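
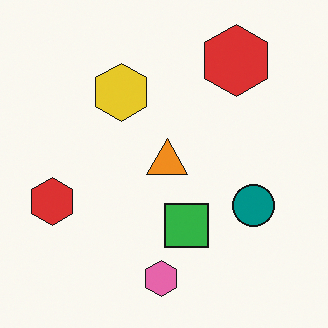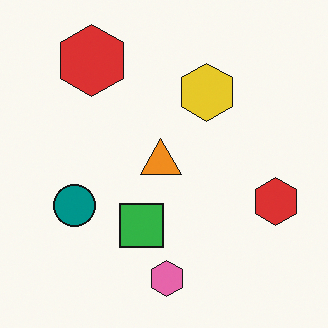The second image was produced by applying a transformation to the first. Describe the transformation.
The transformation is: flipped horizontally (left ↔ right).

The teal circle is in the right of the first image and the left of the second — shapes on opposite sides of the vertical midline have swapped in a mirror flip.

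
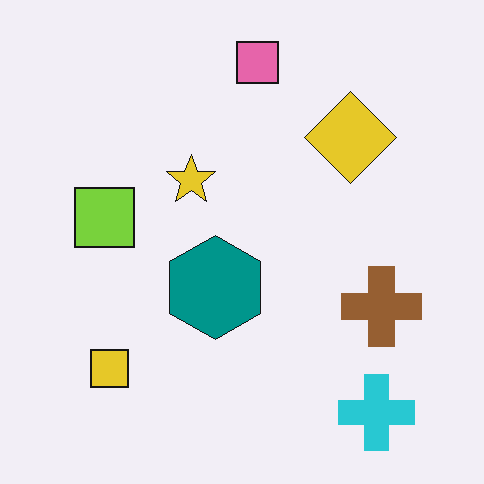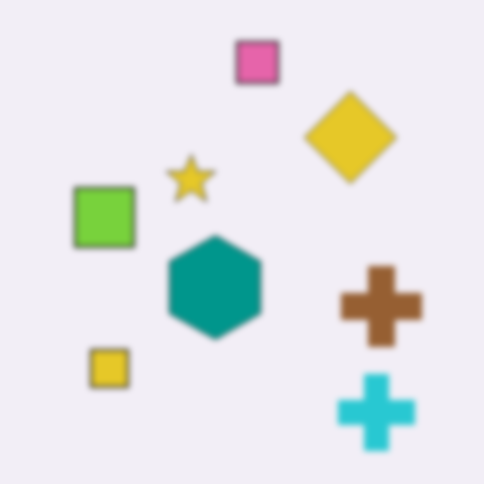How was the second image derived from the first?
The transformation is: noticeably gaussian-blurred.

Shape edges and outlines are uniformly softened across the whole image.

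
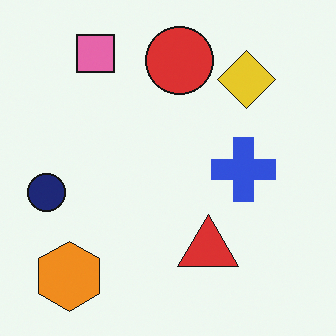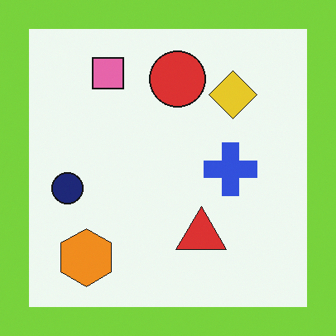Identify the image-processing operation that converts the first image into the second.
Framed with a lime border.

A solid lime frame runs around the edge of the second image, with the content slightly shrunk inside it.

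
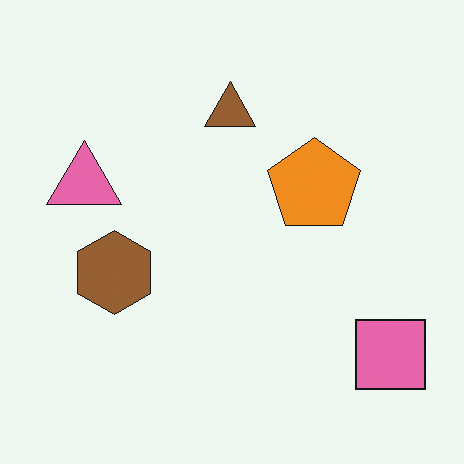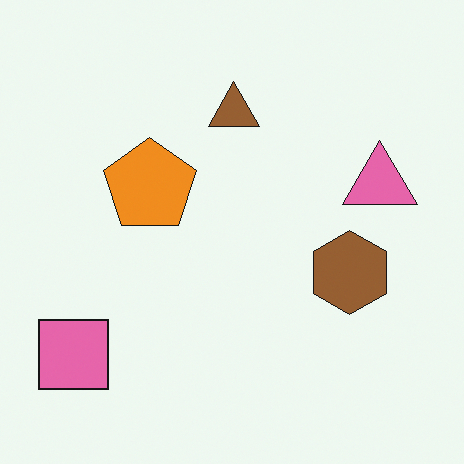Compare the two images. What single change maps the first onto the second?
Flipped horizontally (left ↔ right).

The pink square is in the bottom-right of the first image and the bottom-left of the second — shapes on opposite sides of the vertical midline have swapped in a mirror flip.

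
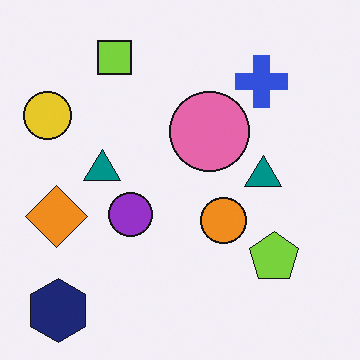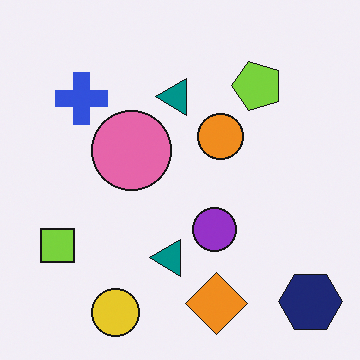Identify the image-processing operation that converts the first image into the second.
The image was rotated 90° counter-clockwise.

The navy hexagon sits in the bottom-left of the first image and the bottom-right of the second — consistent with a whole-image 90° counter-clockwise rotation.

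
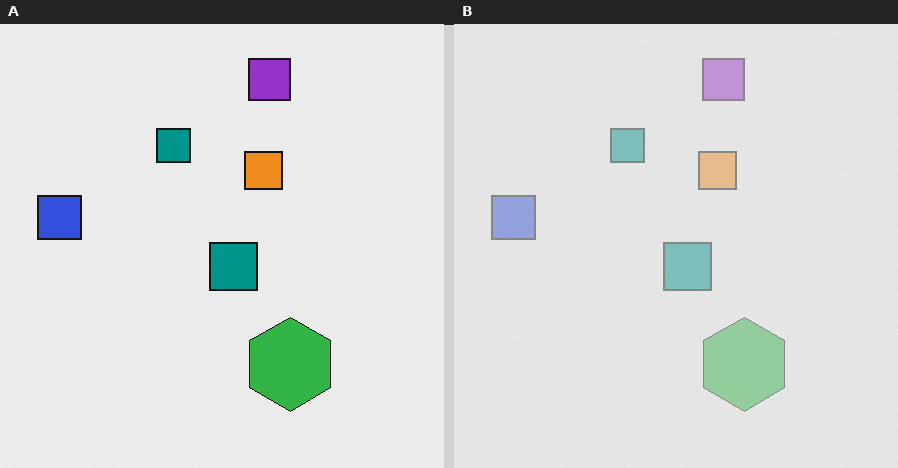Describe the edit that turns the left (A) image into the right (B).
This is the original image given much lower contrast.

Tones are pushed toward mid-grey across the whole image — a global contrast change.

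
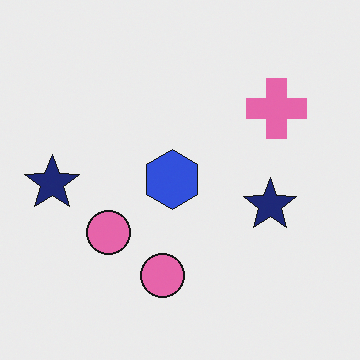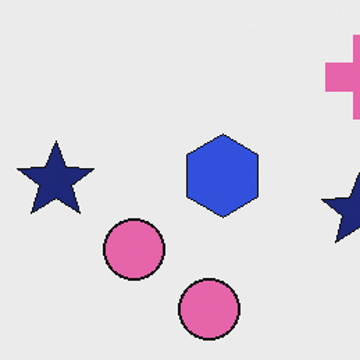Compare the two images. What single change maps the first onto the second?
This is the original image cropped slightly and scaled back up.

The visible shapes are larger and the field of view is narrower; shapes near the original edges may be partly or wholly outside the frame — a crop-and-rescale.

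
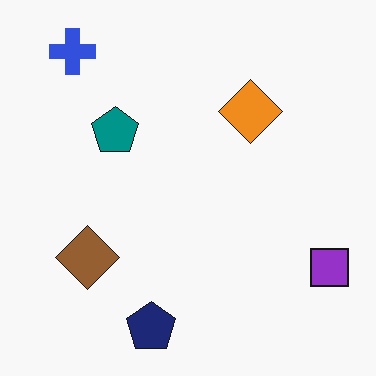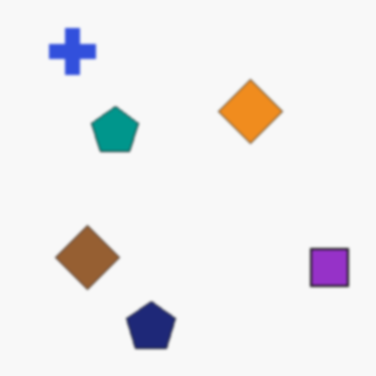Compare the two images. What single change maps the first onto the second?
The transformation is: lightly blurred.

Shape edges and outlines are uniformly softened across the whole image.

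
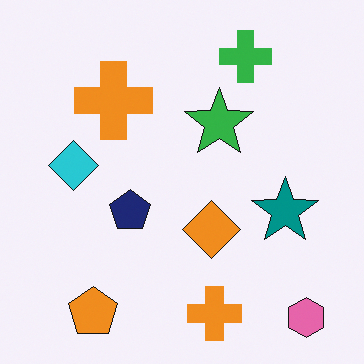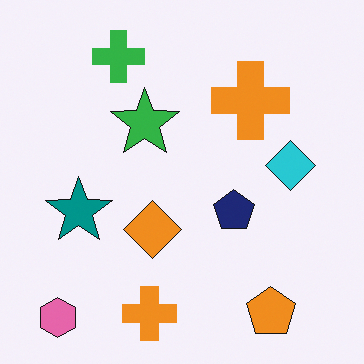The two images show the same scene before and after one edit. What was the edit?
The transformation is: flipped horizontally (left ↔ right).

The pink hexagon is in the bottom-right of the first image and the bottom-left of the second — shapes on opposite sides of the vertical midline have swapped in a mirror flip.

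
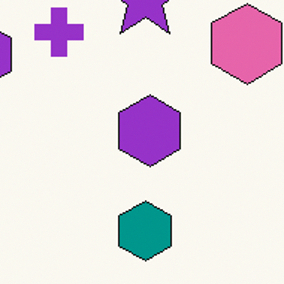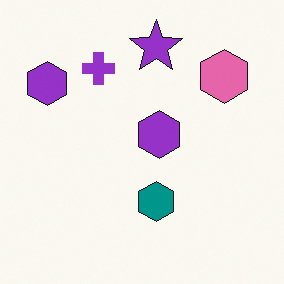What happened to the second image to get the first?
The first image is the second cropped to a modestly smaller region and rescaled.

The visible shapes are larger and the field of view is narrower; shapes near the original edges may be partly or wholly outside the frame — a crop-and-rescale.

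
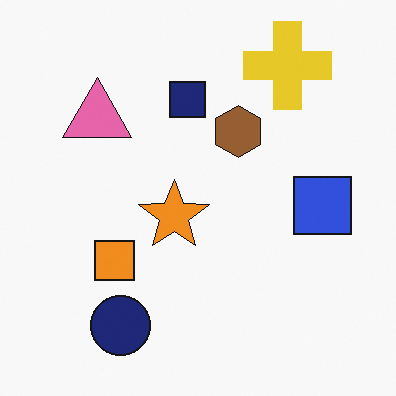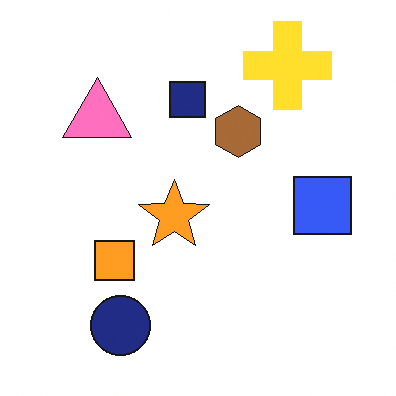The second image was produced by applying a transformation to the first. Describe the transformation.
Brightened a little.

Every pixel — background and shapes alike — is uniformly brightened.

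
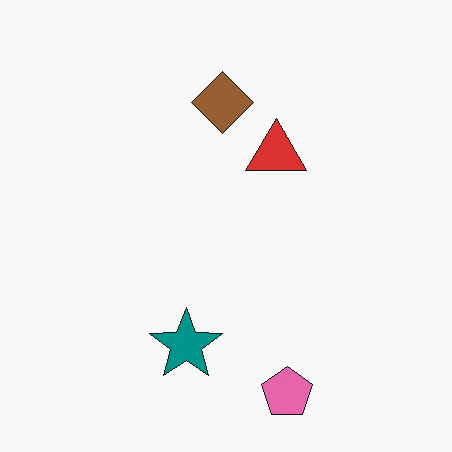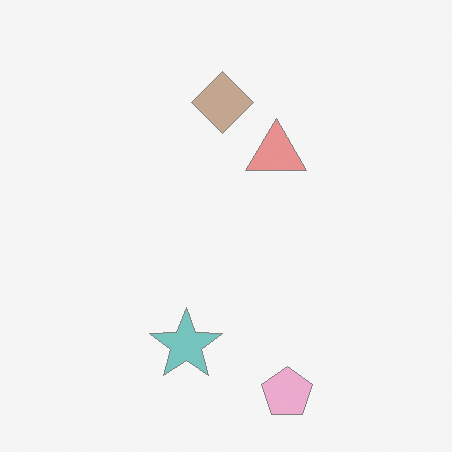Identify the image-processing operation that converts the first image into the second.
The image was given much lower contrast.

Tones are pushed toward mid-grey across the whole image — a global contrast change.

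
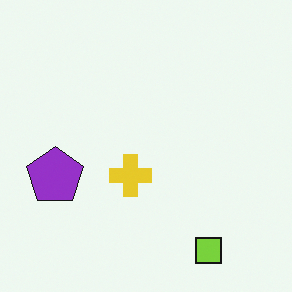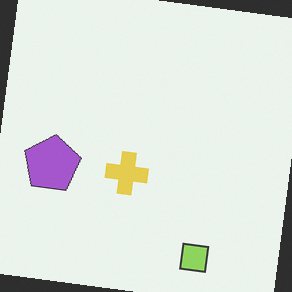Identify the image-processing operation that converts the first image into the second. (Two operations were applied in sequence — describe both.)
Rotated clockwise by a slight angle, then given slightly reduced contrast.

Every shape is tilted by the same angle and the image corners show triangular fill wedges — a whole-image rotation by a non-right angle. Tones are pushed toward mid-grey across the whole image — a global contrast change.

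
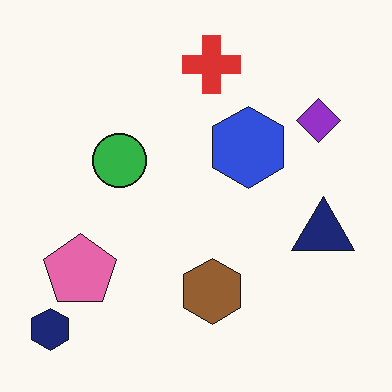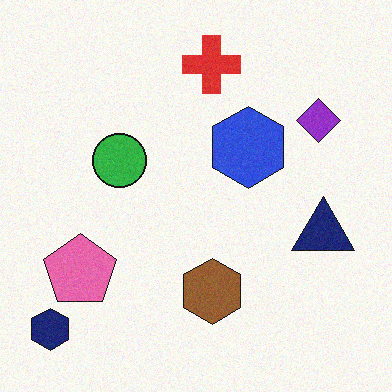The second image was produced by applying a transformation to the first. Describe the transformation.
The transformation is: degraded with a light layer of grain.

Random speckle covers the whole image, including the flat background.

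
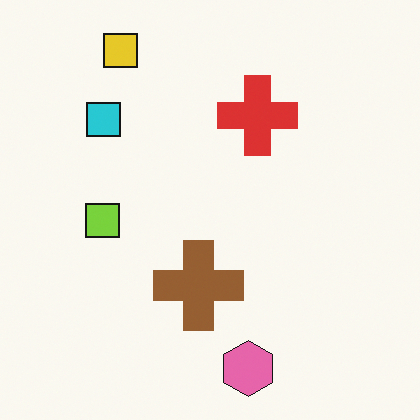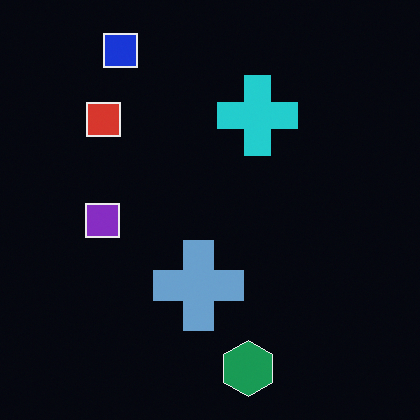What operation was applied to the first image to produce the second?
Color-inverted (negative).

The light background has become dark and every shape's color is its complement — a photographic negative.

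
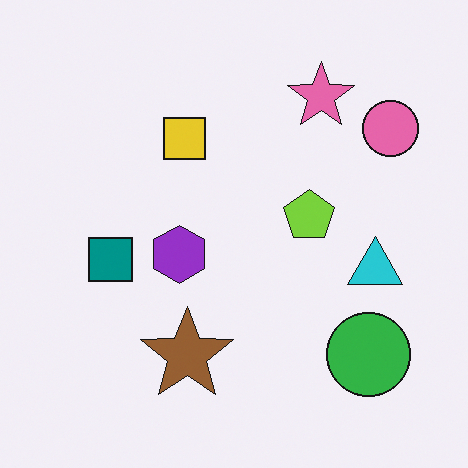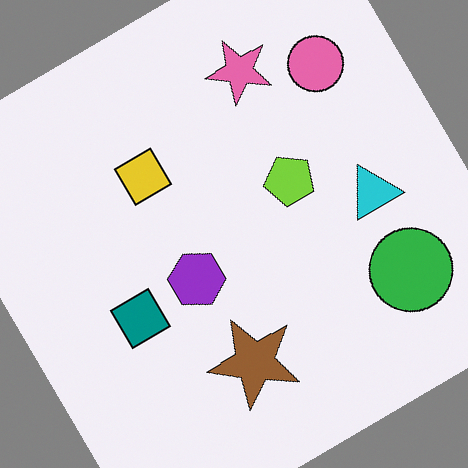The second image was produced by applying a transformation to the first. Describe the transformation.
It was rotated counter-clockwise by a large amount — several tens of degrees.

Every shape is tilted by the same angle and the image corners show triangular fill wedges — a whole-image rotation by a non-right angle.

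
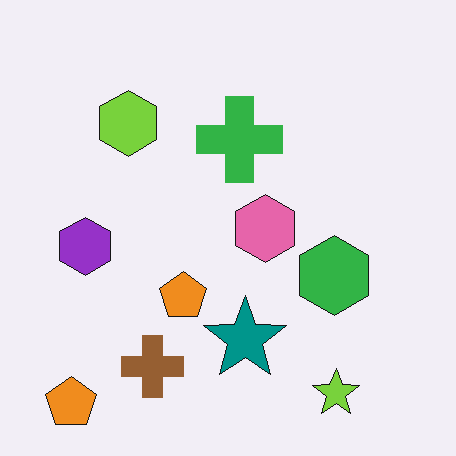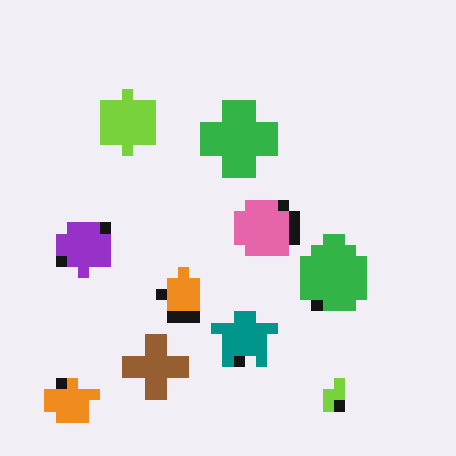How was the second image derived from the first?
It was coarsely pixelated.

Shapes are reduced to large square blocks; fine edges and outlines are lost — a downscale-then-upscale (mosaic) effect.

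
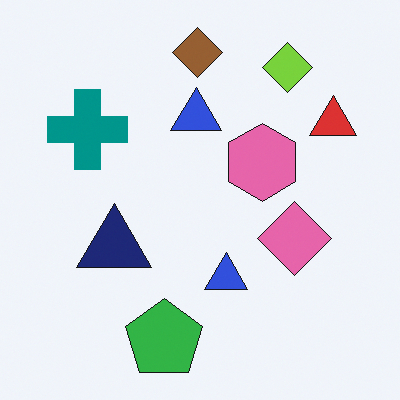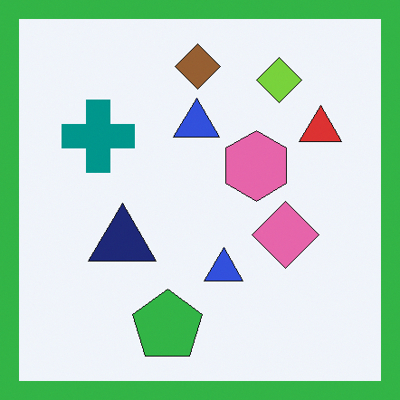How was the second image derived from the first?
The second image is the first framed with a green border.

A solid green frame runs around the edge of the second image, with the content slightly shrunk inside it.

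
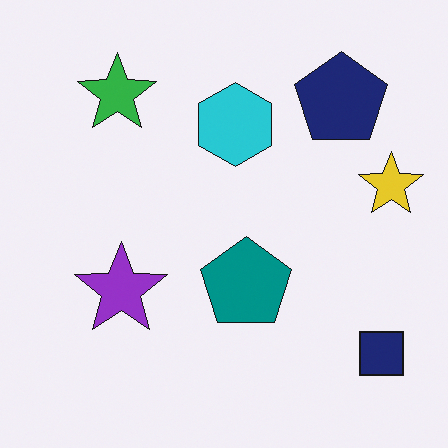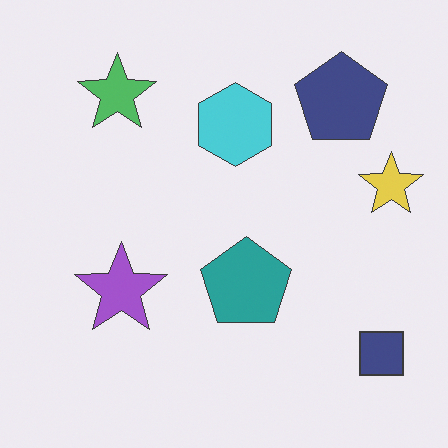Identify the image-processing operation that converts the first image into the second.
Given slightly reduced contrast.

Tones are pushed toward mid-grey across the whole image — a global contrast change.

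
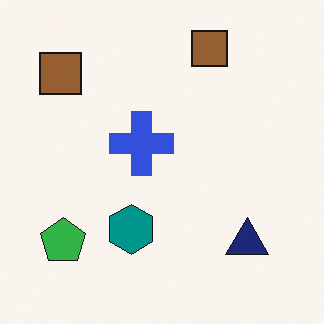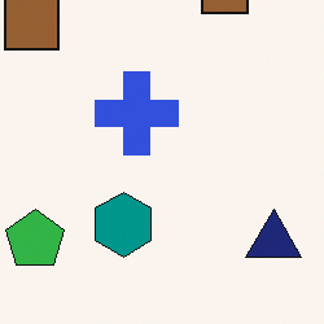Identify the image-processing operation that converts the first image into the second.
The second image is the first cropped slightly and scaled back up.

The visible shapes are larger and the field of view is narrower; shapes near the original edges may be partly or wholly outside the frame — a crop-and-rescale.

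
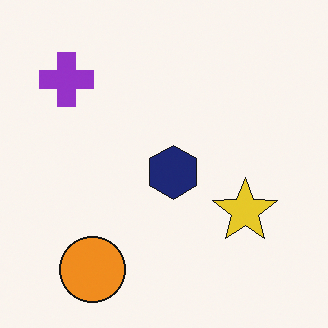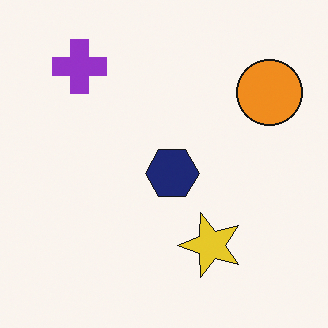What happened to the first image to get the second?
The second image is the first transposed (reflected across the top-left ↔ bottom-right diagonal).

Shapes have swapped their row and column positions — what was in the top-right is now in the bottom-left — a diagonal reflection.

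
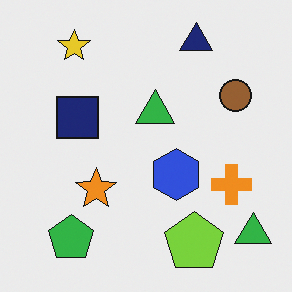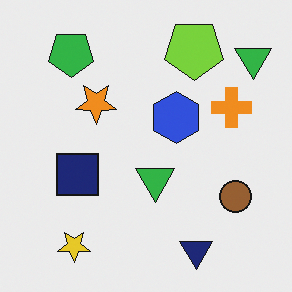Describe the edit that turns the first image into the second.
It was flipped vertically (top ↔ bottom).

The navy triangle is in the top-right of the first image and the bottom-right of the second — shapes on opposite sides of the horizontal midline have swapped in a mirror flip.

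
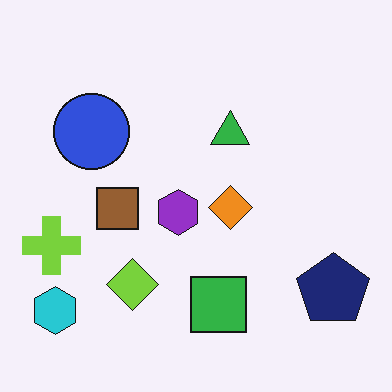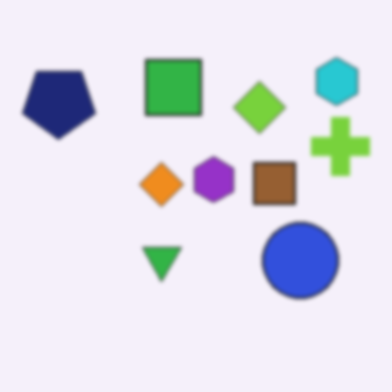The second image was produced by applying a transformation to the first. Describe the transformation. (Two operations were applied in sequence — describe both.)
This is the original image rotated 180°, then lightly blurred.

The cyan hexagon sits in the bottom-left of the first image and the top-right of the second — consistent with a whole-image 180° rotation. Shape edges and outlines are uniformly softened across the whole image.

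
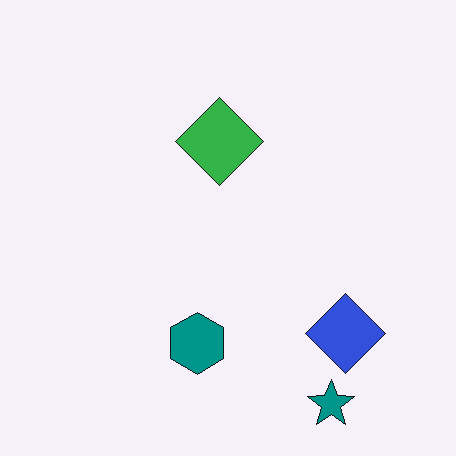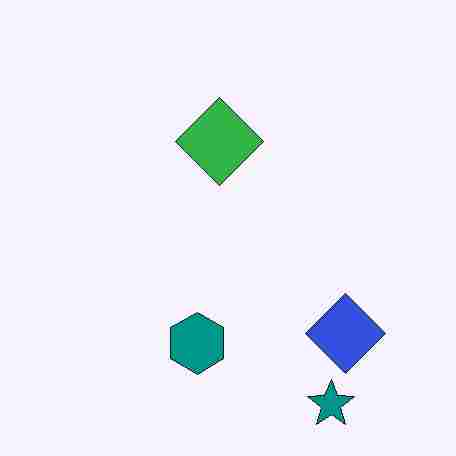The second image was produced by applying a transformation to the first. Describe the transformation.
The transformation is: heavily JPEG-compressed with obvious blocking artifacts.

Blocky 8×8 compression artifacts appear around shape edges and the flat background shows ringing — characteristic JPEG degradation.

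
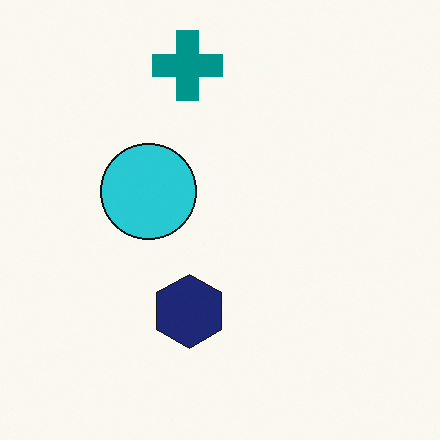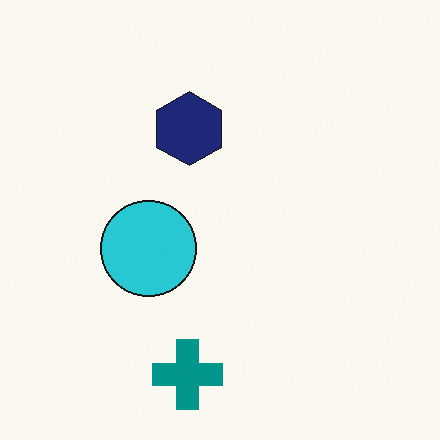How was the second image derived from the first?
Flipped vertically (top ↔ bottom).

The teal cross is in the top of the first image and the bottom of the second — shapes on opposite sides of the horizontal midline have swapped in a mirror flip.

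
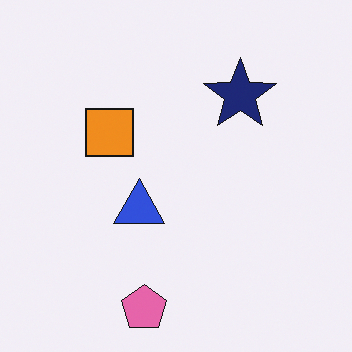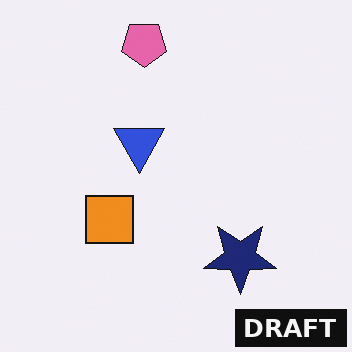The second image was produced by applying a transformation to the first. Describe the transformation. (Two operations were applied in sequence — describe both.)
The image was flipped vertically (top ↔ bottom), then watermarked with the text "DRAFT" in the lower-right corner.

The pink pentagon is in the bottom of the first image and the top of the second — shapes on opposite sides of the horizontal midline have swapped in a mirror flip. A dark label reading "DRAFT" appears in the lower-right corner.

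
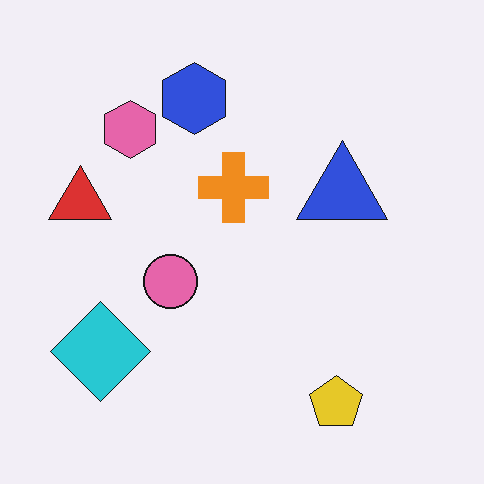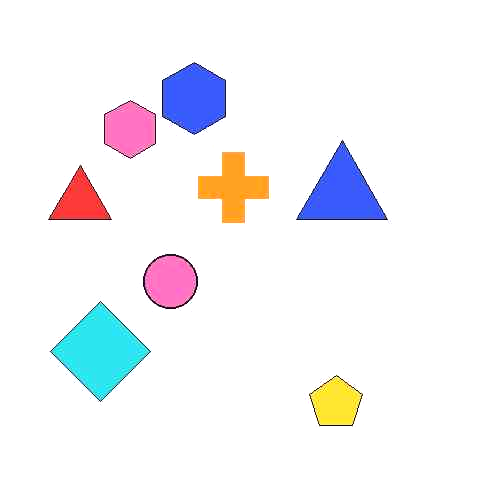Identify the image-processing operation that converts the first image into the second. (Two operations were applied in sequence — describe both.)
It was JPEG-compressed with visible artifacts, then brightened a little.

Blocky 8×8 compression artifacts appear around shape edges and the flat background shows ringing — characteristic JPEG degradation. Every pixel — background and shapes alike — is uniformly brightened.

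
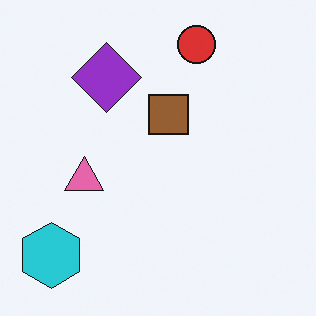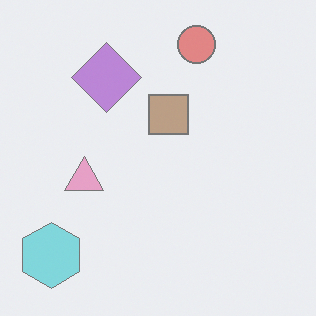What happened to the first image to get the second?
The image was washed out (contrast reduced).

Tones are pushed toward mid-grey across the whole image — a global contrast change.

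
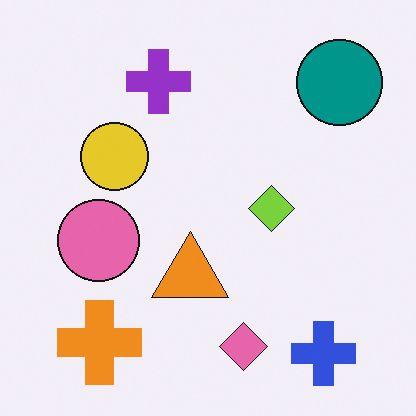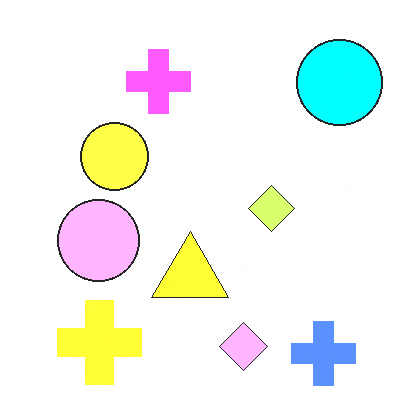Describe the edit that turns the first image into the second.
The transformation is: substantially brightened.

Every pixel — background and shapes alike — is uniformly brightened.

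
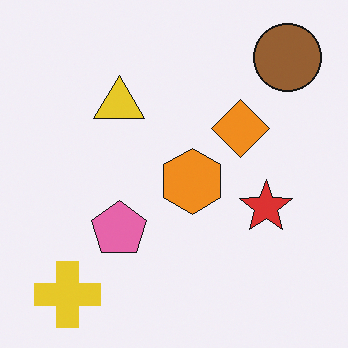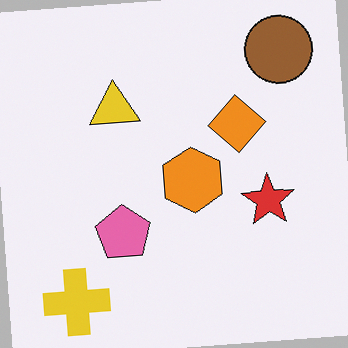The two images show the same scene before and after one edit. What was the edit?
The second image is the first rotated counter-clockwise by a slight angle.

Every shape is tilted by the same angle and the image corners show triangular fill wedges — a whole-image rotation by a non-right angle.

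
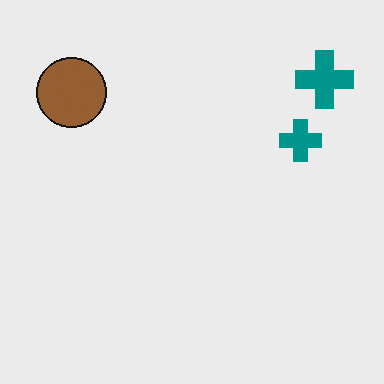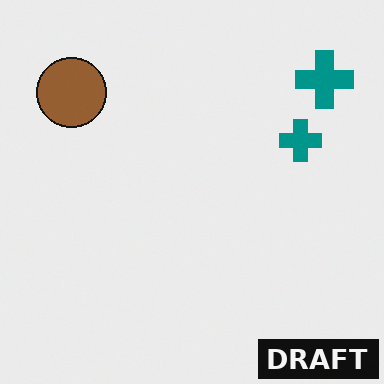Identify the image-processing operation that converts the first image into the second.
The second image is the first watermarked with the text "DRAFT" in the lower-right corner.

A dark label reading "DRAFT" appears in the lower-right corner.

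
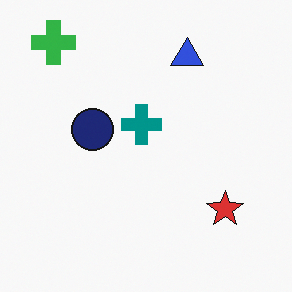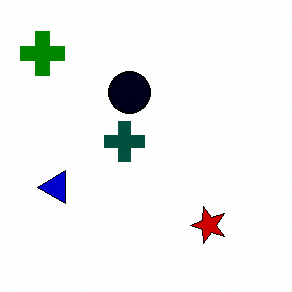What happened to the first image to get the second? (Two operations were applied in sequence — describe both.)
The transformation is: boosted in contrast, then transposed (reflected across the top-left ↔ bottom-right diagonal).

Tones are pushed away from mid-grey across the whole image — a global contrast change. Shapes have swapped their row and column positions — what was in the top-right is now in the bottom-left — a diagonal reflection.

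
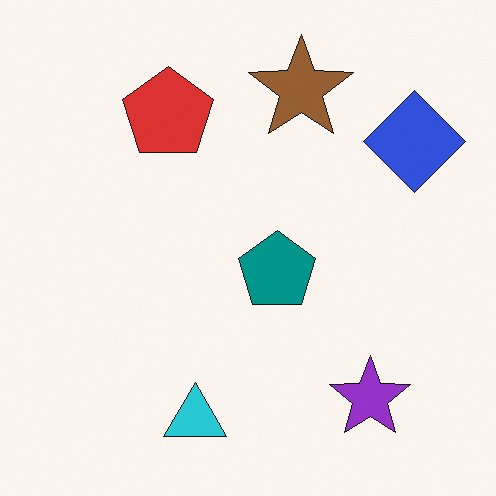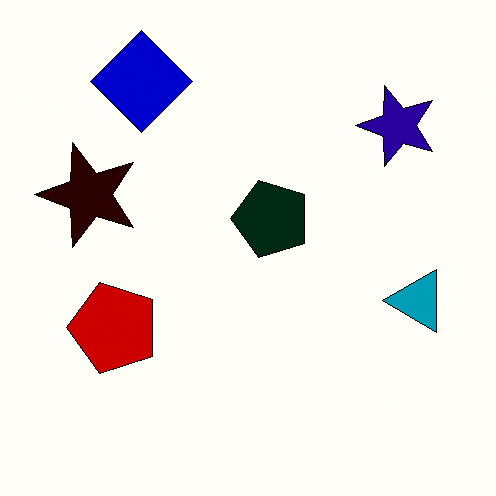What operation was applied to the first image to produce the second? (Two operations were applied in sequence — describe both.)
The image was rotated 90° counter-clockwise, then given much higher contrast.

The blue diamond sits in the top-right of the first image and the top-left of the second — consistent with a whole-image 90° counter-clockwise rotation. Tones are pushed away from mid-grey across the whole image — a global contrast change.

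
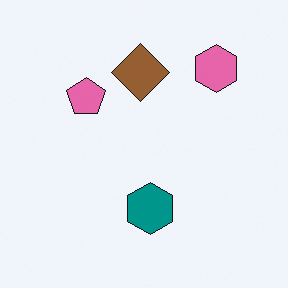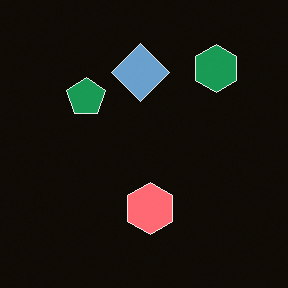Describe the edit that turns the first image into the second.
It was color-inverted (negative).

The light background has become dark and every shape's color is its complement — a photographic negative.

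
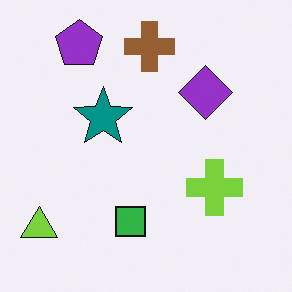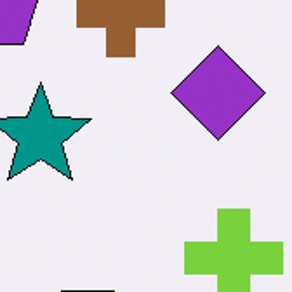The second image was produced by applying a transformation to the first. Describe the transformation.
The image was cropped tightly and scaled back up.

The visible shapes are larger and the field of view is narrower; shapes near the original edges may be partly or wholly outside the frame — a crop-and-rescale.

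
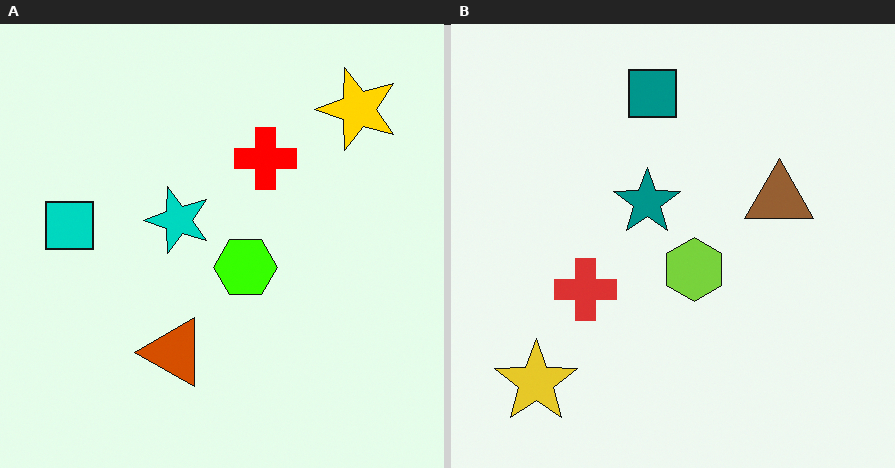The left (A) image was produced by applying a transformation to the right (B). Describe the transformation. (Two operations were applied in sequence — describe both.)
It was heavily oversaturated, then transposed (reflected across the top-left ↔ bottom-right diagonal).

All colors are more vivid — a global saturation change. Shapes have swapped their row and column positions — what was in the top-right is now in the bottom-left — a diagonal reflection.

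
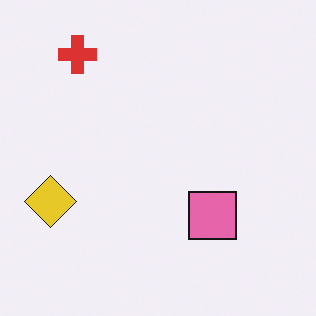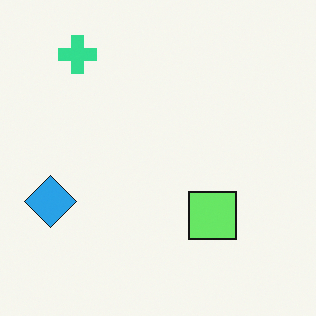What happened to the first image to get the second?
The image was hue-shifted noticeably.

Every shape's color has rotated by the same amount around the hue wheel — a uniform hue shift.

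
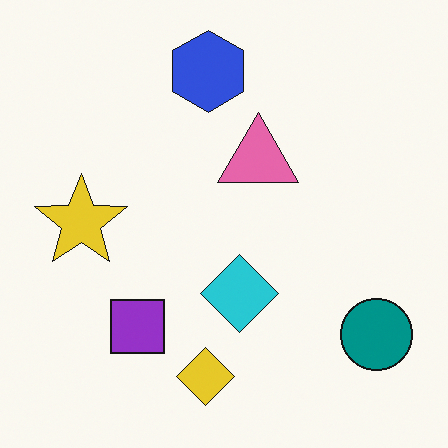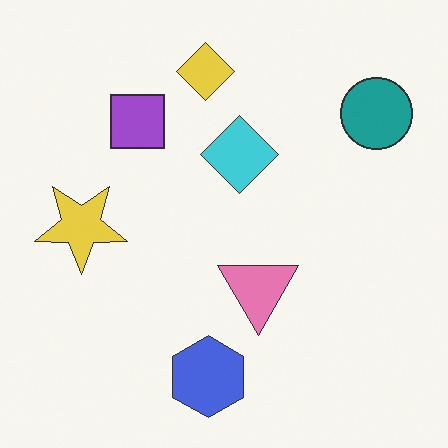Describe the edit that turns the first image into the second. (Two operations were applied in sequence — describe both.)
The second image is the first given slightly reduced contrast, then flipped vertically (top ↔ bottom).

Tones are pushed toward mid-grey across the whole image — a global contrast change. The blue hexagon is in the top of the first image and the bottom of the second — shapes on opposite sides of the horizontal midline have swapped in a mirror flip.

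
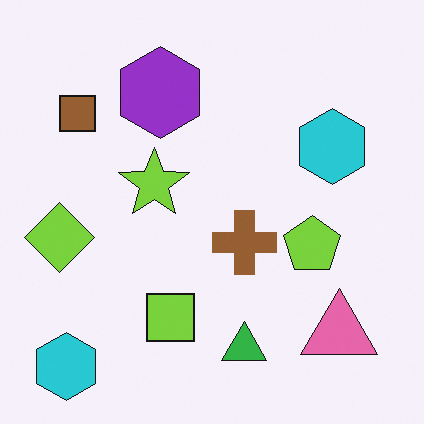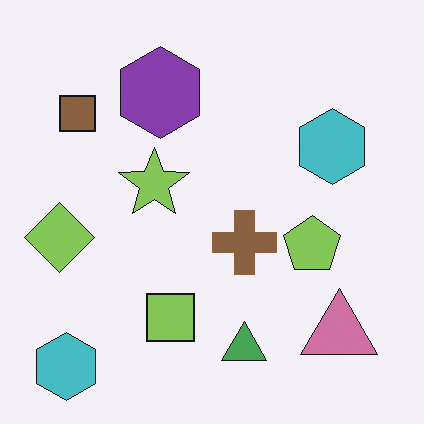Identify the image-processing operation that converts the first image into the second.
The image was slightly desaturated.

All colors are more muted and greyish — a global saturation change.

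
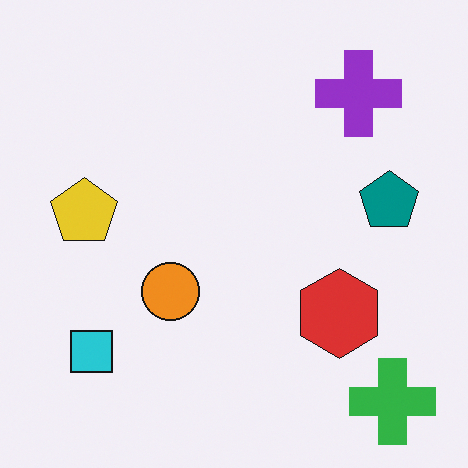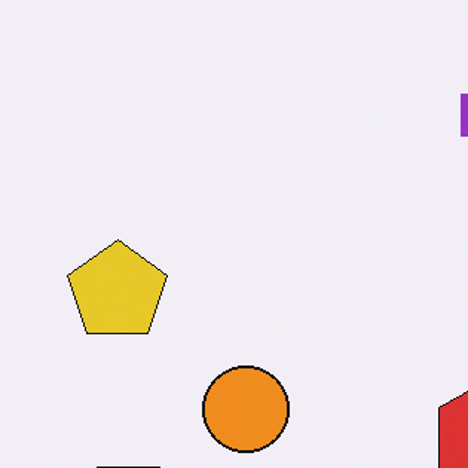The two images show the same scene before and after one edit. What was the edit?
It was cropped to a modestly smaller region and rescaled.

The visible shapes are larger and the field of view is narrower; shapes near the original edges may be partly or wholly outside the frame — a crop-and-rescale.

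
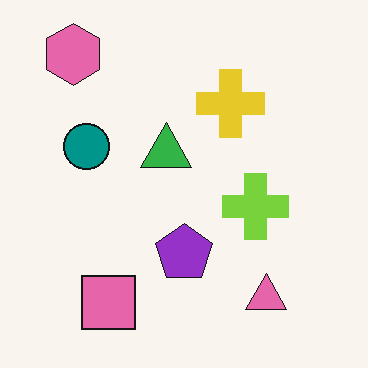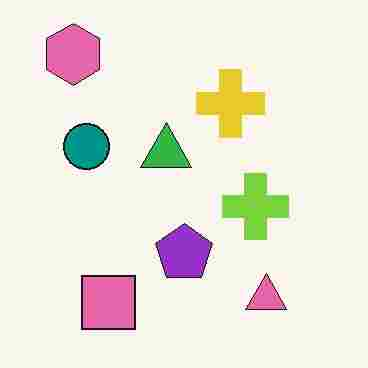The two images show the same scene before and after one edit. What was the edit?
It was heavily JPEG-compressed with obvious blocking artifacts.

Blocky 8×8 compression artifacts appear around shape edges and the flat background shows ringing — characteristic JPEG degradation.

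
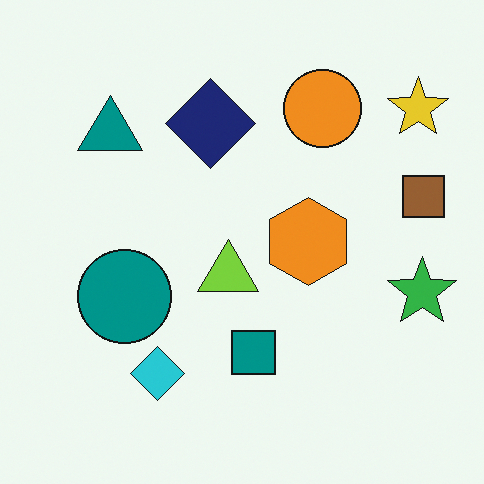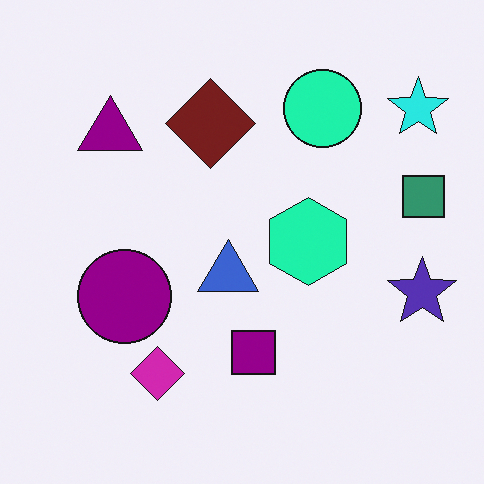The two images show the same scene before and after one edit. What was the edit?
The second image is the first hue-shifted by a moderate amount.

Every shape's color has rotated by the same amount around the hue wheel — a uniform hue shift.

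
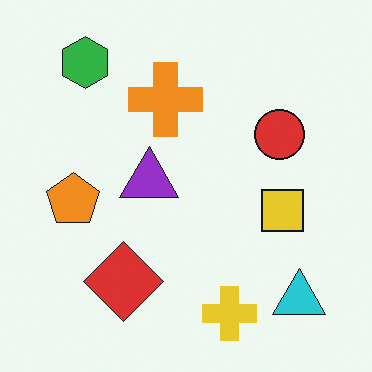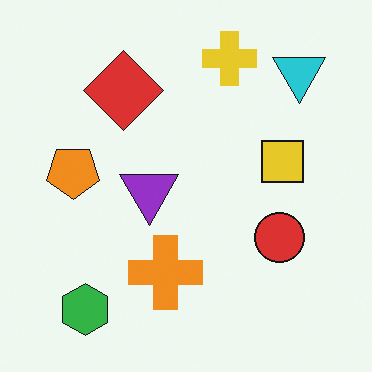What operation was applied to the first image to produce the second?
The second image is the first flipped vertically (top ↔ bottom).

The yellow cross is in the bottom of the first image and the top of the second — shapes on opposite sides of the horizontal midline have swapped in a mirror flip.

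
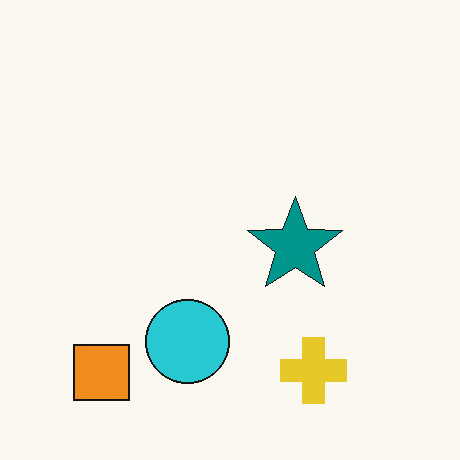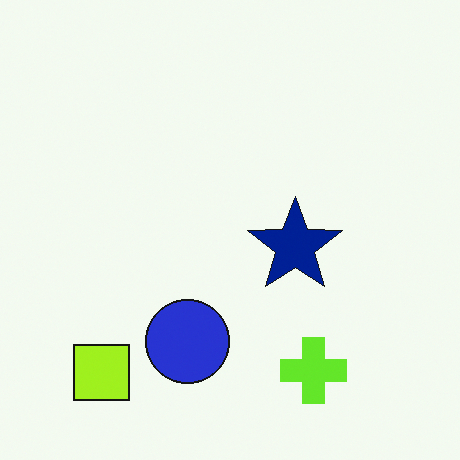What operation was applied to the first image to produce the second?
Hue-shifted slightly.

Every shape's color has rotated by the same amount around the hue wheel — a uniform hue shift.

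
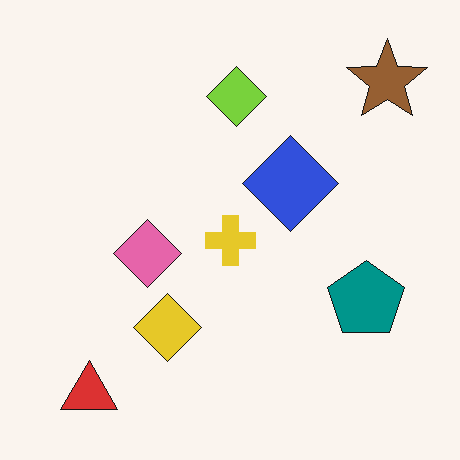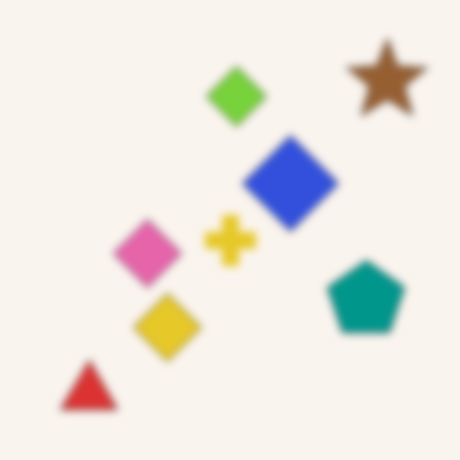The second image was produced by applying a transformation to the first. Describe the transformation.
The image was moderately blurred.

Shape edges and outlines are uniformly softened across the whole image.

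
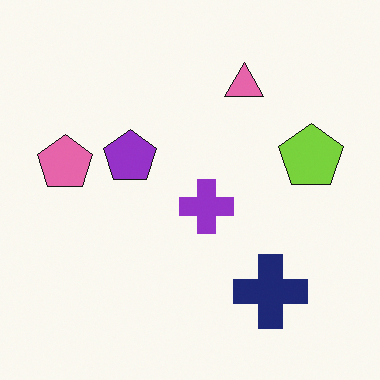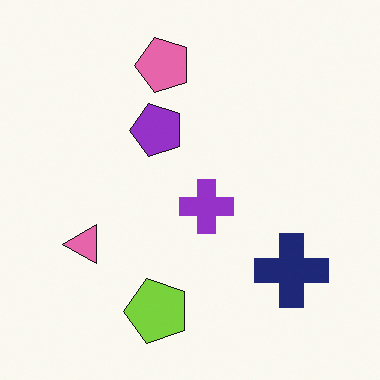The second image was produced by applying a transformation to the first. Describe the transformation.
The image was transposed (reflected across the top-left ↔ bottom-right diagonal).

Shapes have swapped their row and column positions — what was in the top-right is now in the bottom-left — a diagonal reflection.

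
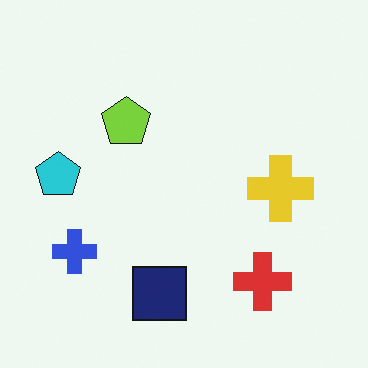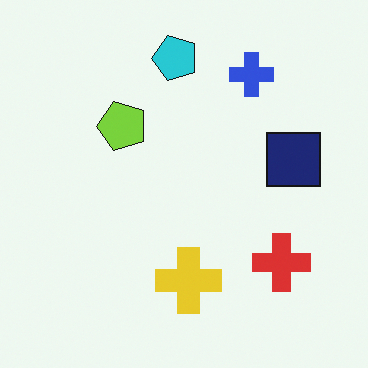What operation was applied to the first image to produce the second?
This is the original image transposed (reflected across the top-left ↔ bottom-right diagonal).

Shapes have swapped their row and column positions — what was in the top-right is now in the bottom-left — a diagonal reflection.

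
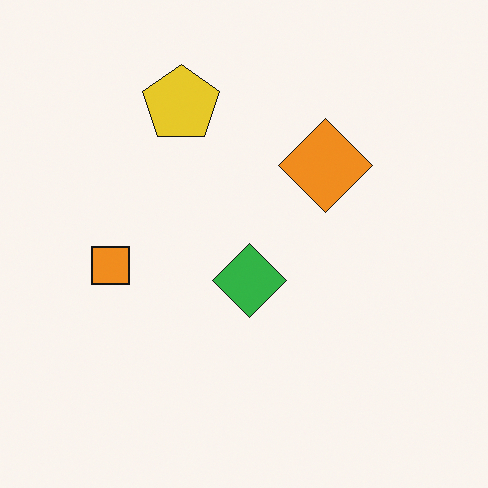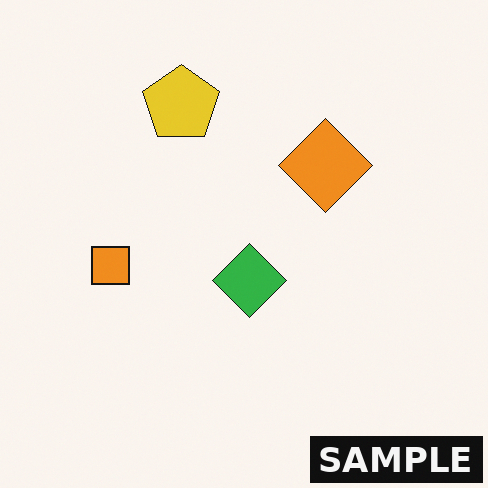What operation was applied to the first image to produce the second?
The second image is the first watermarked with the text "SAMPLE" in the lower-right corner.

A dark label reading "SAMPLE" appears in the lower-right corner.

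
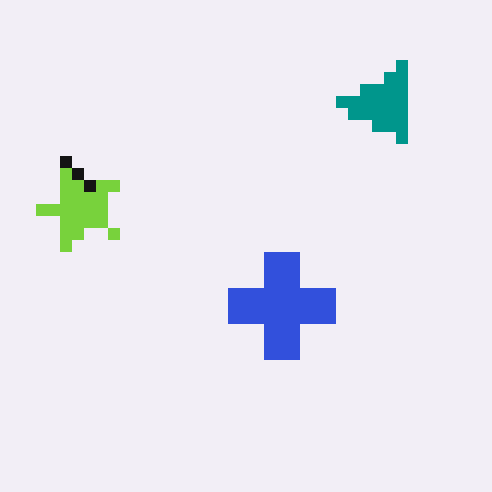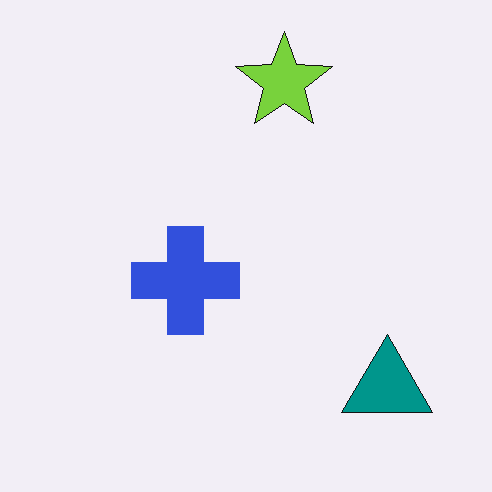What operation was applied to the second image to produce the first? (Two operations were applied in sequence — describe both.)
This is the original image rotated 90° counter-clockwise, then coarsely pixelated.

The teal triangle sits in the bottom-right of the second image and the top-right of the first — consistent with a whole-image 90° counter-clockwise rotation. Shapes are reduced to large square blocks; fine edges and outlines are lost — a downscale-then-upscale (mosaic) effect.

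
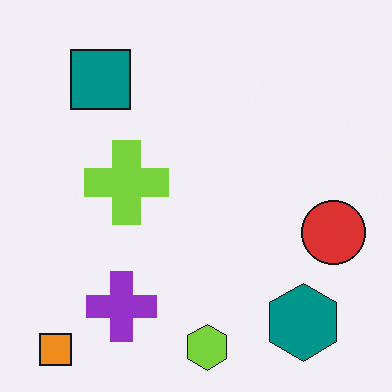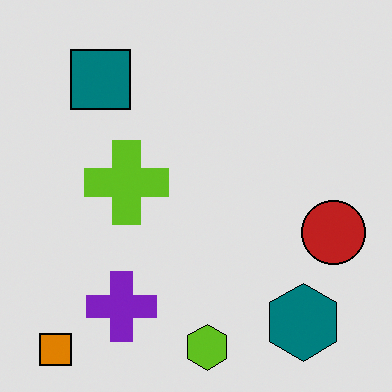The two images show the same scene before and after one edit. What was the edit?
The transformation is: posterized to a reduced palette.

Each flat color has snapped to a coarser quantized level — most visibly, the near-white background has dropped to a flat grey.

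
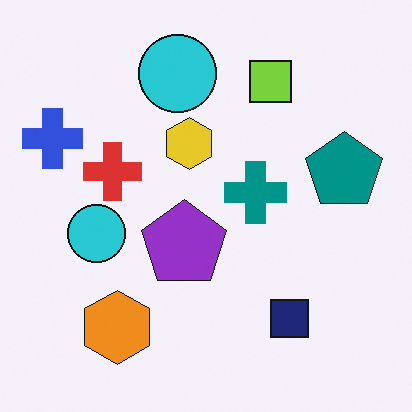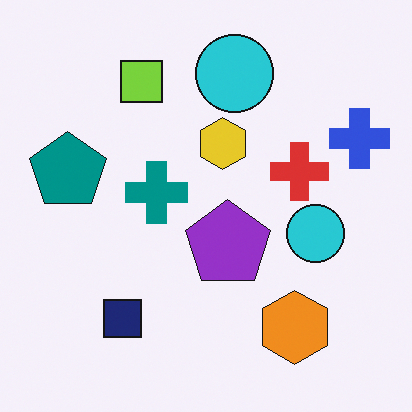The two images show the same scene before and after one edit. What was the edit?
Flipped horizontally (left ↔ right).

The blue cross is in the left of the first image and the right of the second — shapes on opposite sides of the vertical midline have swapped in a mirror flip.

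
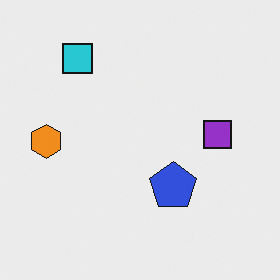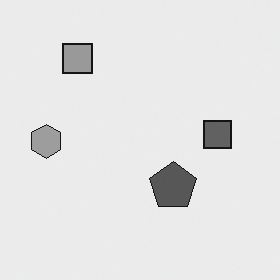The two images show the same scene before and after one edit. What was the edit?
Converted to grayscale.

All color is removed — every shape is now a shade of grey.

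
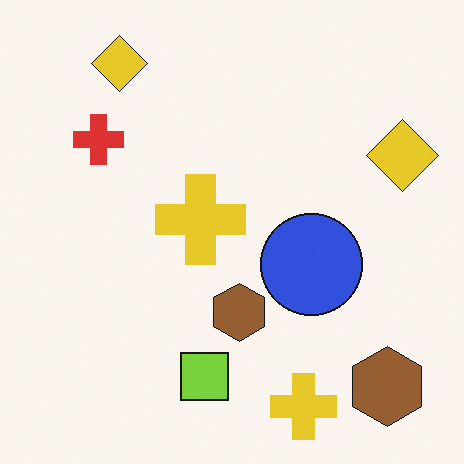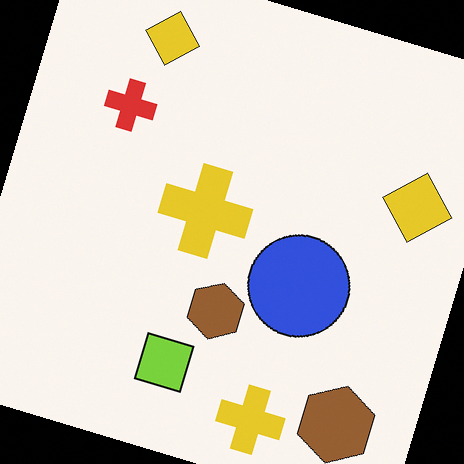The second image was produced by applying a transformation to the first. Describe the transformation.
The transformation is: rotated clockwise by a clearly visible amount.

Every shape is tilted by the same angle and the image corners show triangular fill wedges — a whole-image rotation by a non-right angle.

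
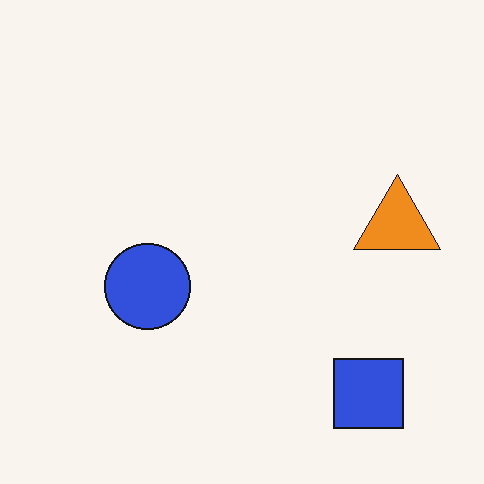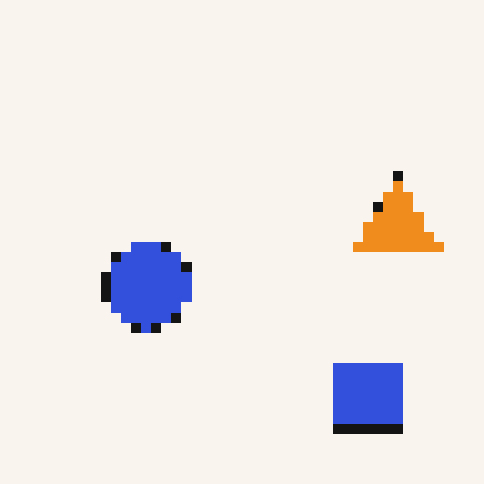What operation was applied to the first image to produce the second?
The image was coarsely pixelated.

Shapes are reduced to large square blocks; fine edges and outlines are lost — a downscale-then-upscale (mosaic) effect.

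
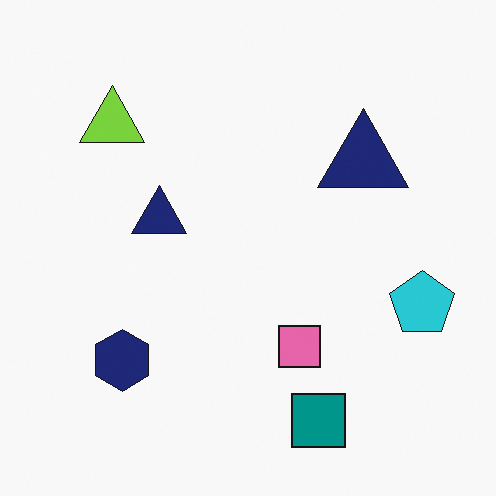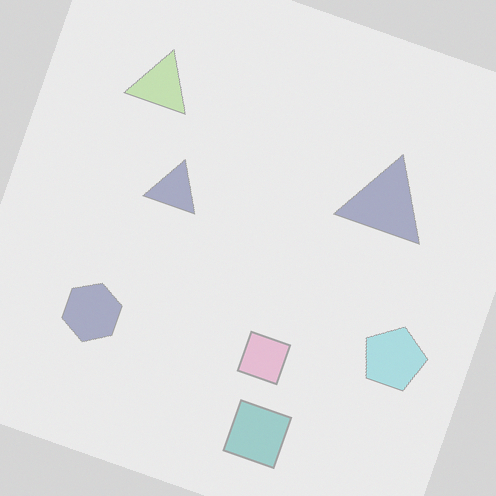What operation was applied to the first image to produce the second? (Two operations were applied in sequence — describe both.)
The image was rotated clockwise by a clearly visible amount, then washed out (contrast reduced).

Every shape is tilted by the same angle and the image corners show triangular fill wedges — a whole-image rotation by a non-right angle. Tones are pushed toward mid-grey across the whole image — a global contrast change.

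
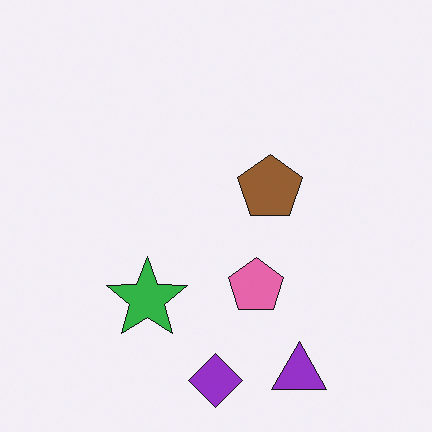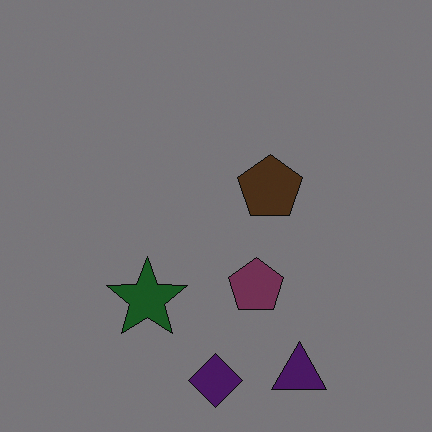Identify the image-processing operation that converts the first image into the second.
The second image is the first noticeably darkened.

Every pixel — background and shapes alike — is uniformly darkened.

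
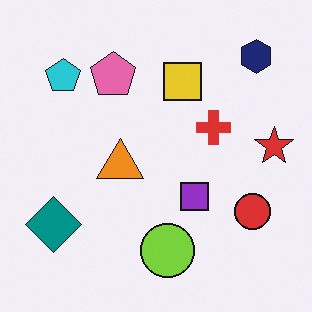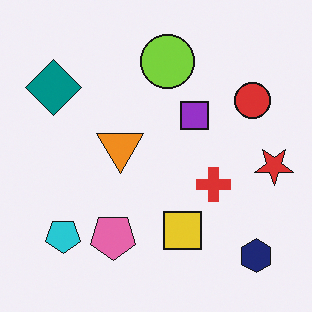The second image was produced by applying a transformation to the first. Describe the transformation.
This is the original image flipped vertically (top ↔ bottom).

The navy hexagon is in the top-right of the first image and the bottom-right of the second — shapes on opposite sides of the horizontal midline have swapped in a mirror flip.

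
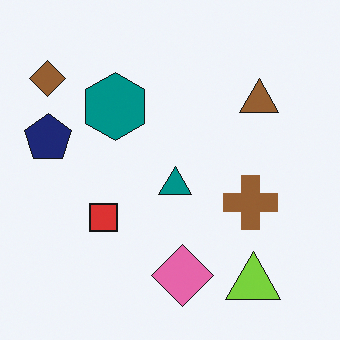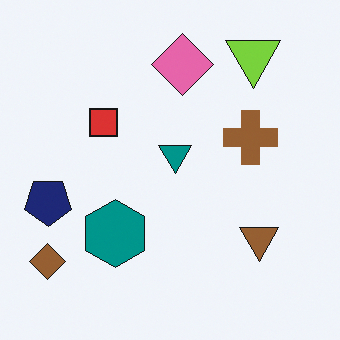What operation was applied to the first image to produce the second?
It was flipped vertically (top ↔ bottom).

The lime triangle is in the bottom-right of the first image and the top-right of the second — shapes on opposite sides of the horizontal midline have swapped in a mirror flip.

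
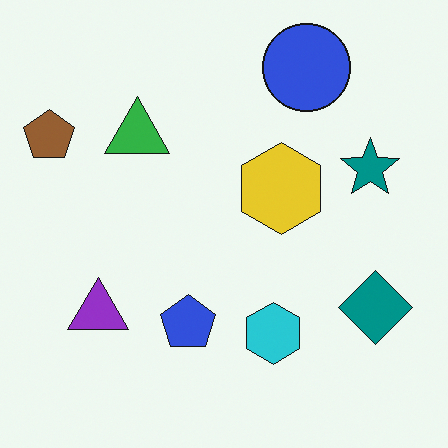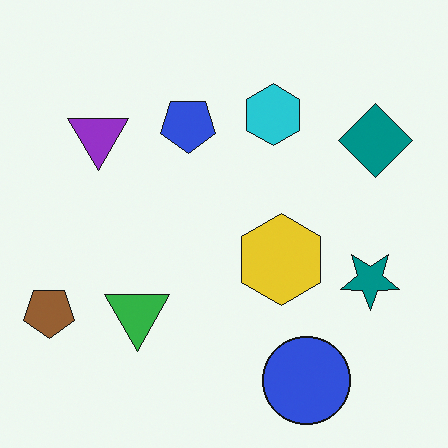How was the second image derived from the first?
The transformation is: flipped vertically (top ↔ bottom).

The blue circle is in the top-right of the first image and the bottom-right of the second — shapes on opposite sides of the horizontal midline have swapped in a mirror flip.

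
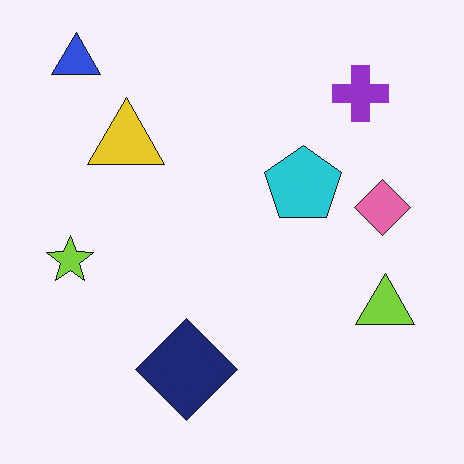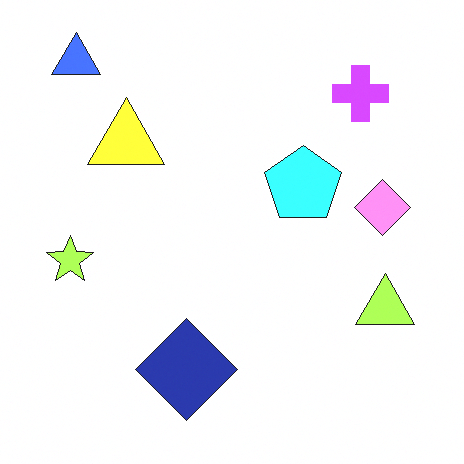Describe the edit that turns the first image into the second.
It was substantially brightened.

Every pixel — background and shapes alike — is uniformly brightened.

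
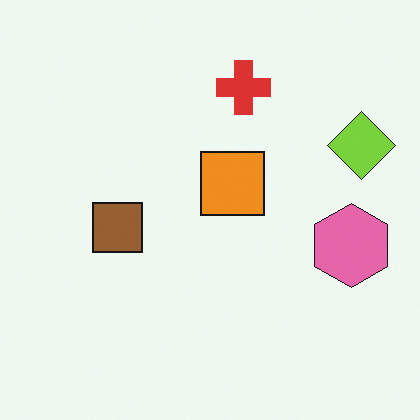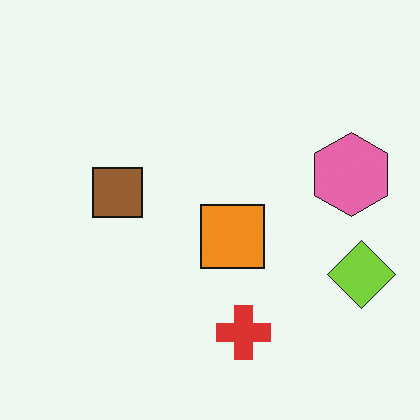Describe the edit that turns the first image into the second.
It was flipped vertically (top ↔ bottom).

The red cross is in the top of the first image and the bottom of the second — shapes on opposite sides of the horizontal midline have swapped in a mirror flip.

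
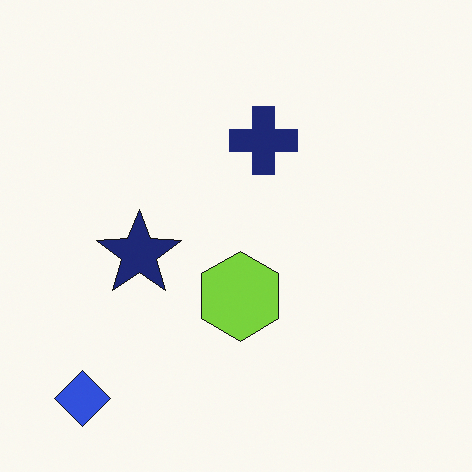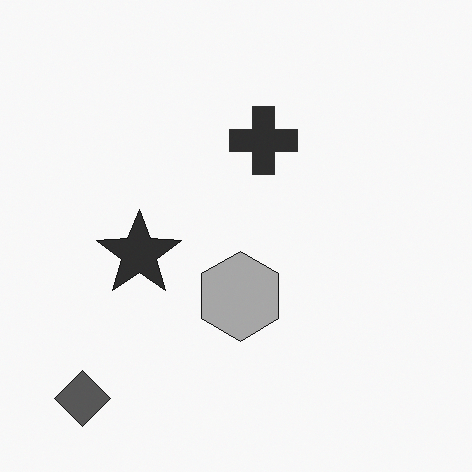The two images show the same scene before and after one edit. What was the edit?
This is the original image converted to grayscale.

All color is removed — every shape is now a shade of grey.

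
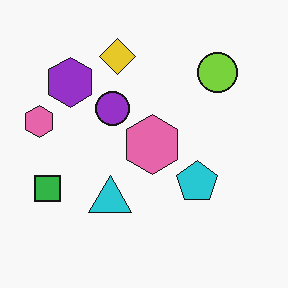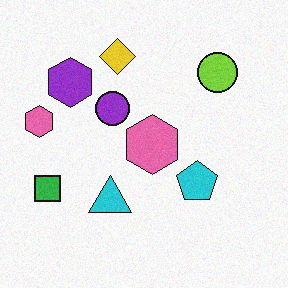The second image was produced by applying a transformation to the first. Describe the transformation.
The second image is the first degraded with a light layer of grain.

Random speckle covers the whole image, including the flat background.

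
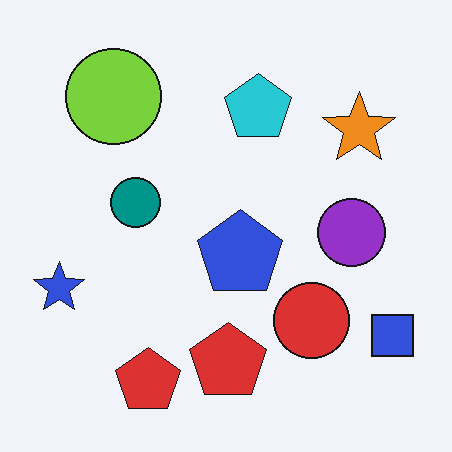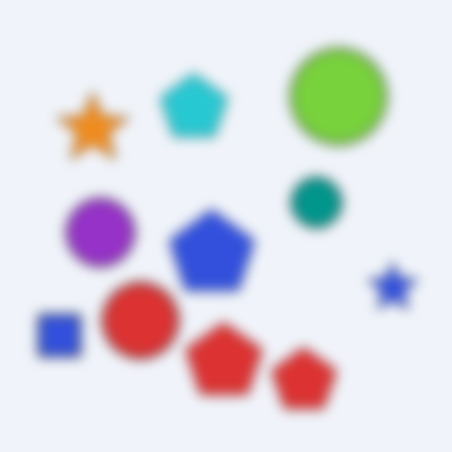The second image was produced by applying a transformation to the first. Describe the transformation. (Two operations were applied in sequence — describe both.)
The transformation is: flipped horizontally (left ↔ right), then strongly gaussian-blurred.

The blue star is in the left of the first image and the right of the second — shapes on opposite sides of the vertical midline have swapped in a mirror flip. Shape edges and outlines are uniformly softened across the whole image.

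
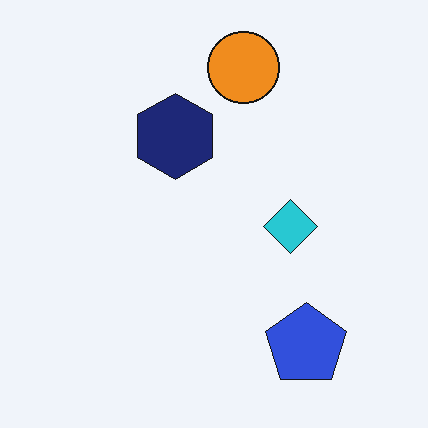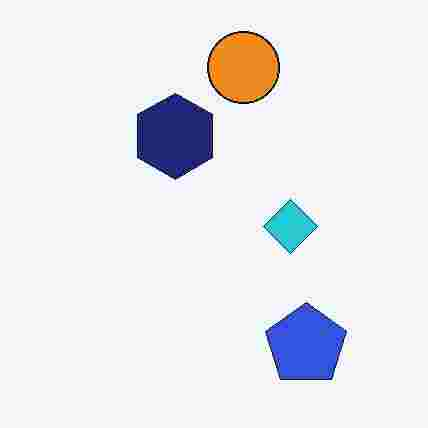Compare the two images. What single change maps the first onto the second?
It was degraded with heavy JPEG compression.

Blocky 8×8 compression artifacts appear around shape edges and the flat background shows ringing — characteristic JPEG degradation.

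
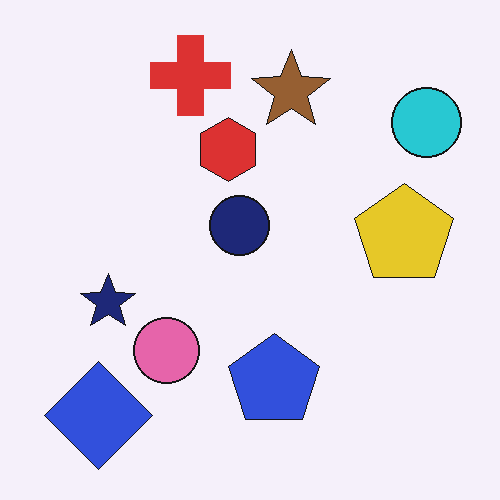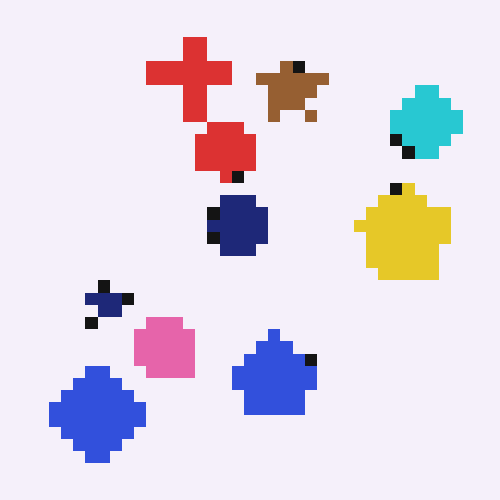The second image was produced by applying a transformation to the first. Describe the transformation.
The second image is the first coarsely pixelated.

Shapes are reduced to large square blocks; fine edges and outlines are lost — a downscale-then-upscale (mosaic) effect.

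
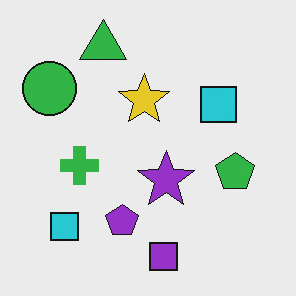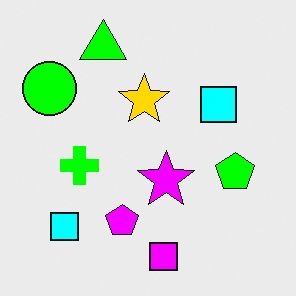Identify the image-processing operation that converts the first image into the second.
The image was heavily oversaturated.

All colors are more vivid — a global saturation change.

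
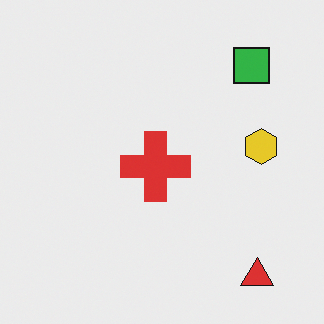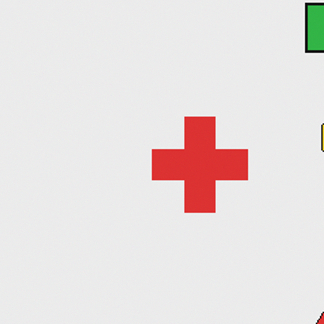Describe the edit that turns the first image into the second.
The image was cropped to a modestly smaller region and rescaled.

The visible shapes are larger and the field of view is narrower; shapes near the original edges may be partly or wholly outside the frame — a crop-and-rescale.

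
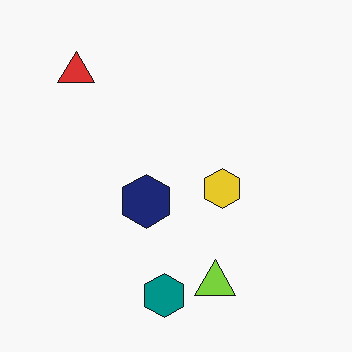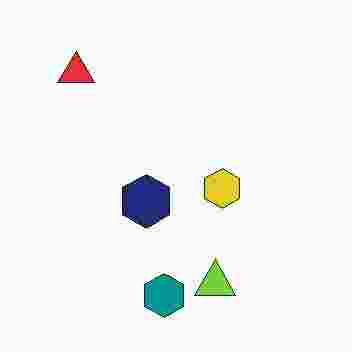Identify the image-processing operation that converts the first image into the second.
This is the original image heavily JPEG-compressed with obvious blocking artifacts.

Blocky 8×8 compression artifacts appear around shape edges and the flat background shows ringing — characteristic JPEG degradation.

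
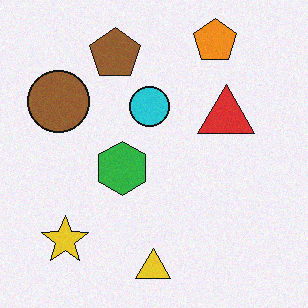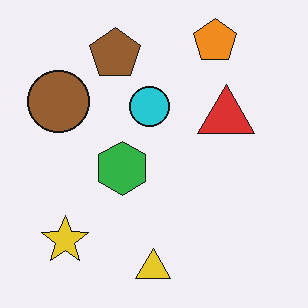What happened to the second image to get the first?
The first image is the second degraded with a light layer of grain.

Random speckle covers the whole image, including the flat background.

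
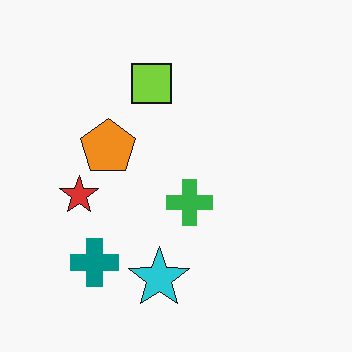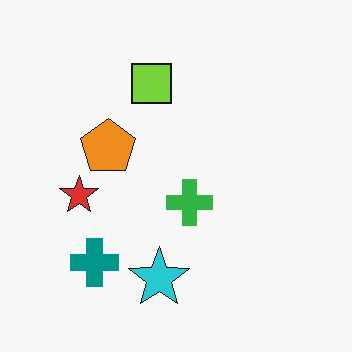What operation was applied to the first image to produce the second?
The transformation is: JPEG-compressed with visible artifacts.

Blocky 8×8 compression artifacts appear around shape edges and the flat background shows ringing — characteristic JPEG degradation.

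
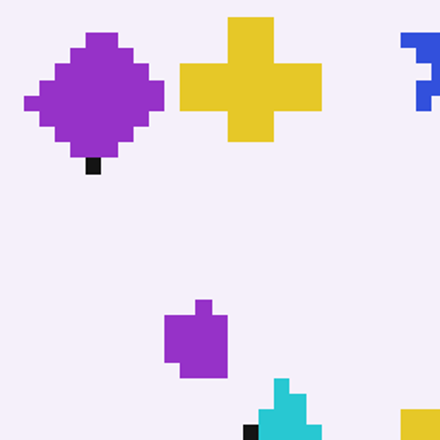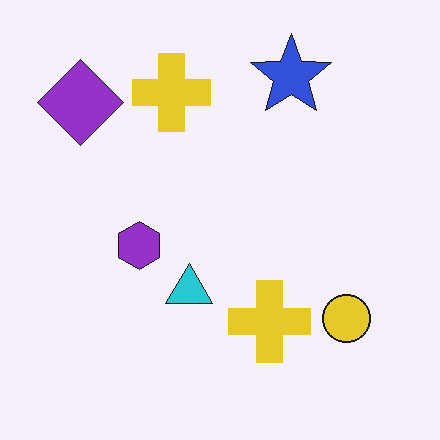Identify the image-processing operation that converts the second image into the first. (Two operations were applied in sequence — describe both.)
This is the original image heavily pixelated into large blocks, then cropped tightly and scaled back up.

Shapes are reduced to large square blocks; fine edges and outlines are lost — a downscale-then-upscale (mosaic) effect. The visible shapes are larger and the field of view is narrower; shapes near the original edges may be partly or wholly outside the frame — a crop-and-rescale.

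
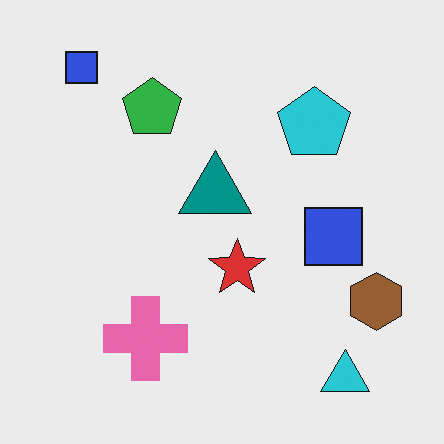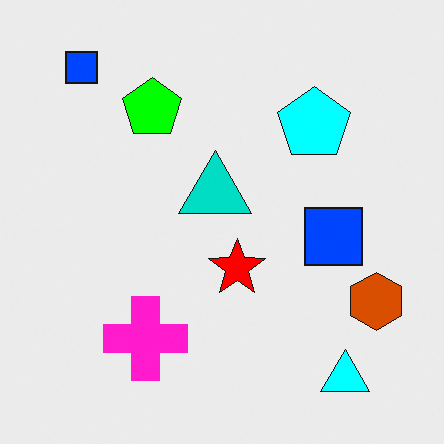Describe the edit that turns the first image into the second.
It was heavily oversaturated.

All colors are more vivid — a global saturation change.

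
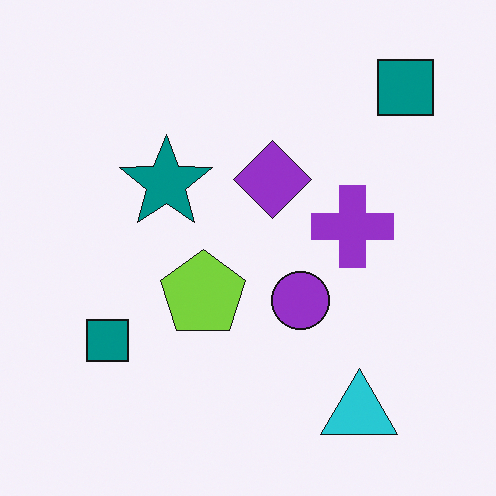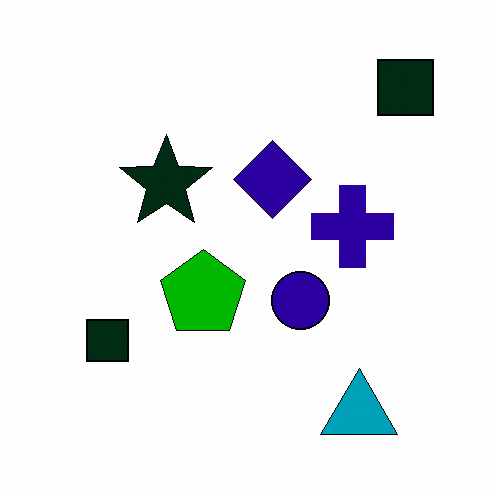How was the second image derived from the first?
The second image is the first boosted in contrast.

Tones are pushed away from mid-grey across the whole image — a global contrast change.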